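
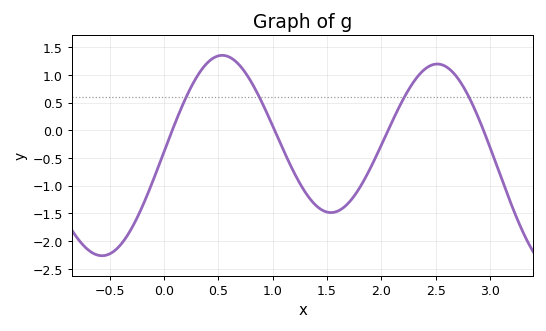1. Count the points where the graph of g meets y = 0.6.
4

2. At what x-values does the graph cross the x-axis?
0.075, 1.02, 2.06, 2.94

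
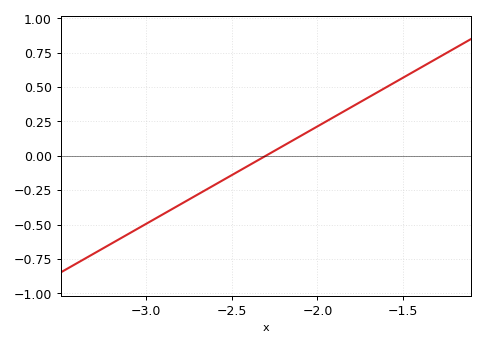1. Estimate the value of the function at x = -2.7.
-0.284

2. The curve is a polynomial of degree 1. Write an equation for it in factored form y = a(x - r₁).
y = 0.71(x + 2.3)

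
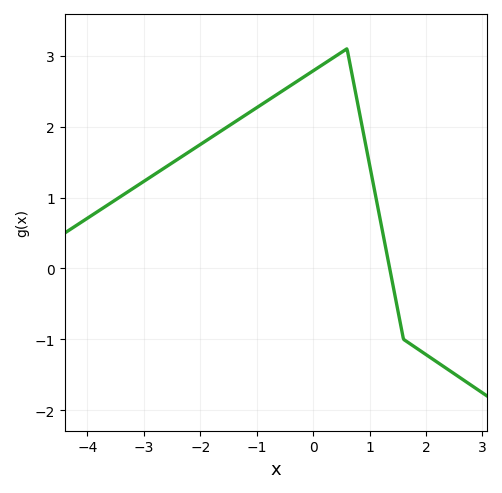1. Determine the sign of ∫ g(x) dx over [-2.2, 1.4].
positive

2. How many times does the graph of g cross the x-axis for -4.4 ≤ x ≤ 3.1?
1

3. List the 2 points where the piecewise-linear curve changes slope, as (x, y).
(0.6, 3.1); (1.6, -1)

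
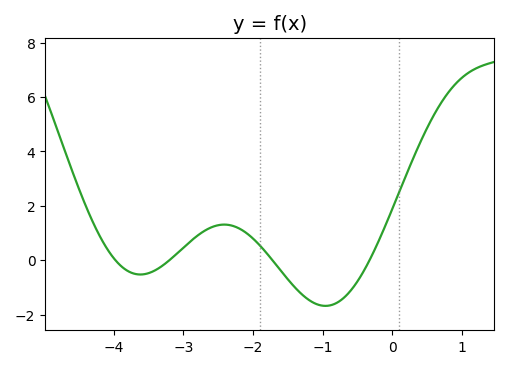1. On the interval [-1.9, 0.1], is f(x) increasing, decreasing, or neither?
neither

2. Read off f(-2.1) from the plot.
1.01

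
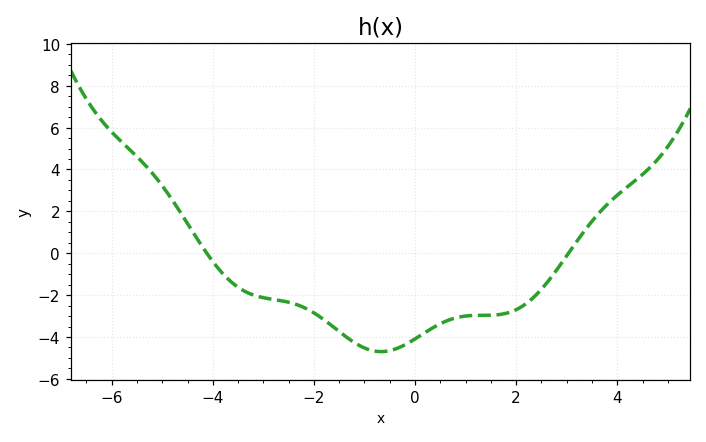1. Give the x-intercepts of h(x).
-4.12, 3.04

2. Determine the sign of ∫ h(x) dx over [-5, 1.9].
negative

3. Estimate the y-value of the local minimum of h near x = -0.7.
-4.7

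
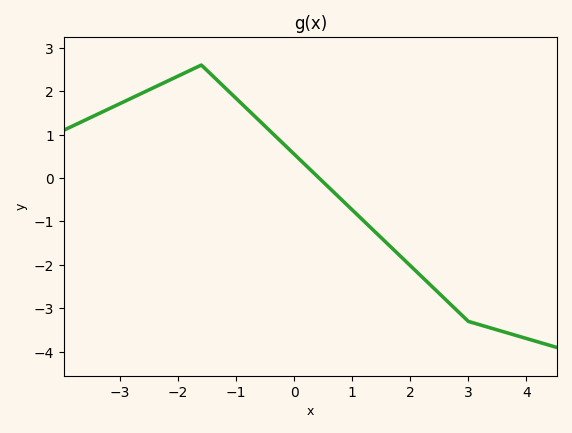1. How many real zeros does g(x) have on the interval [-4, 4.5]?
1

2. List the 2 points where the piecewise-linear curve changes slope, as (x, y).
(-1.6, 2.6); (3, -3.3)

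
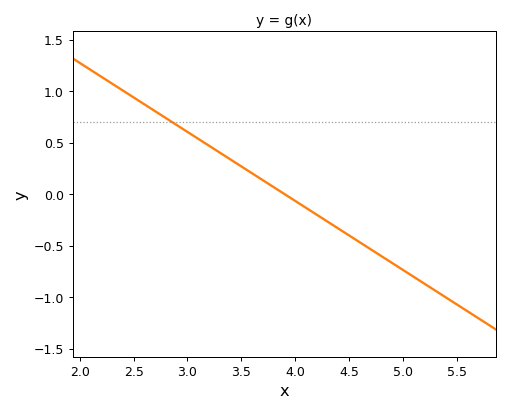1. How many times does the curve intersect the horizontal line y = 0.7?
1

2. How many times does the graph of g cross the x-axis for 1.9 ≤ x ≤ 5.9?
1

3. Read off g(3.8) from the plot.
0.05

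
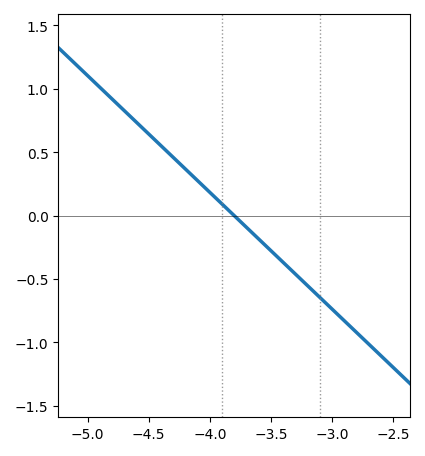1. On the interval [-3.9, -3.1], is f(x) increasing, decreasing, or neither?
decreasing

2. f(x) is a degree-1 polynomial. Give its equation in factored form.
y = -0.92(x + 3.8)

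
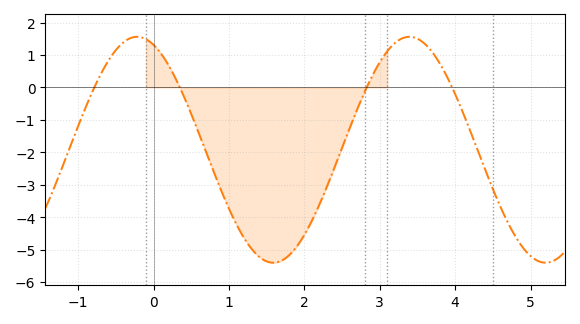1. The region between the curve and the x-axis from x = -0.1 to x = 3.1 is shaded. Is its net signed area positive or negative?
negative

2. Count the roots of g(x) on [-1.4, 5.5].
4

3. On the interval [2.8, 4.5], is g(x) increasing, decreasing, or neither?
neither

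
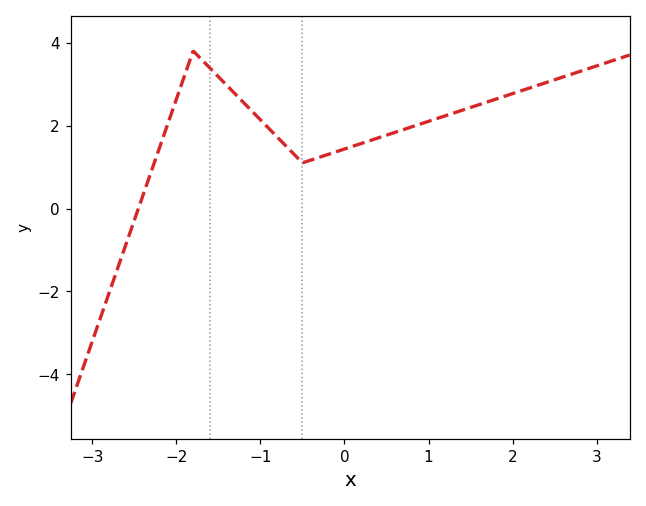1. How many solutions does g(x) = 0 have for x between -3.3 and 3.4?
1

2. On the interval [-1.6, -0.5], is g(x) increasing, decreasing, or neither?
decreasing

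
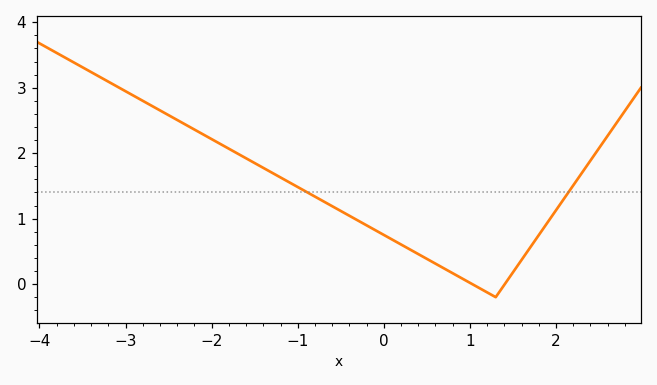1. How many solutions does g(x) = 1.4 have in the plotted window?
2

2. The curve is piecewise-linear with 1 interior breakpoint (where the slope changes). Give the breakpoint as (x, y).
(1.3, -0.2)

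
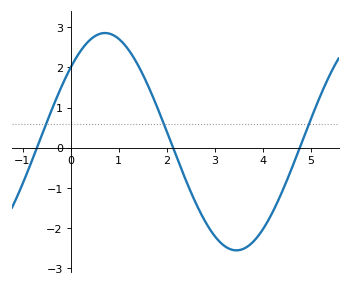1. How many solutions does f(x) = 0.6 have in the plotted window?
3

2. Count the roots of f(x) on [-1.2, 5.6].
3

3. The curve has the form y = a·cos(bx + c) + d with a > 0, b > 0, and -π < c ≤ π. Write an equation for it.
y = 2.71cos(1.15x - 0.822) + 0.15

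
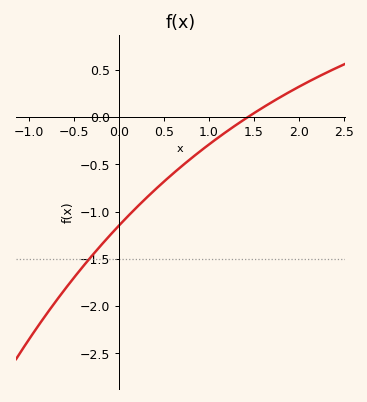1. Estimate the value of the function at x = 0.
-1.15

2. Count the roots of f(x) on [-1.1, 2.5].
1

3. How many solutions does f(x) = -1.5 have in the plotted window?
1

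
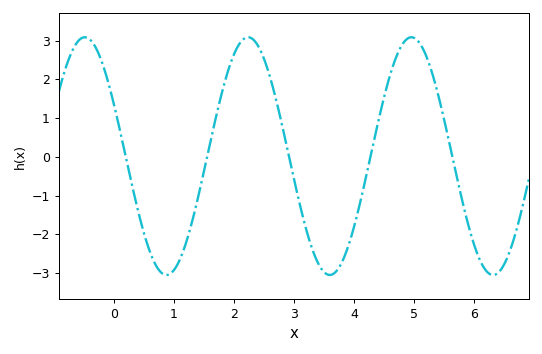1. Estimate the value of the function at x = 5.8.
-1.1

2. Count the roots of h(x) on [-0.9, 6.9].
5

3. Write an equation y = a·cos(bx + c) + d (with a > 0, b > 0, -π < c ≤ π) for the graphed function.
y = 3.07cos(2.31x + 1.11) + 0.02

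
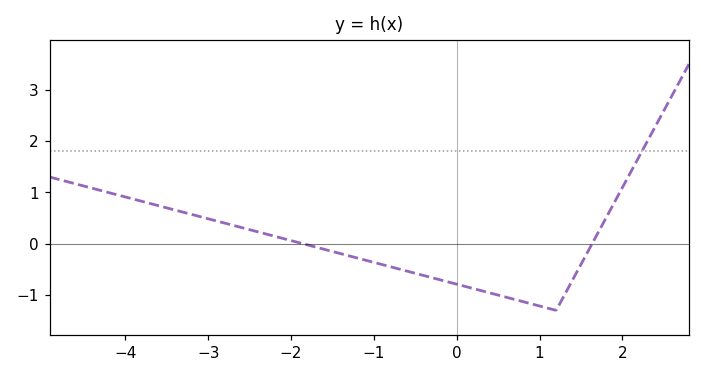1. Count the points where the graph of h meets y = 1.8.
1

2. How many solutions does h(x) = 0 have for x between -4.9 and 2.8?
2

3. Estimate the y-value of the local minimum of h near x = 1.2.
-1.3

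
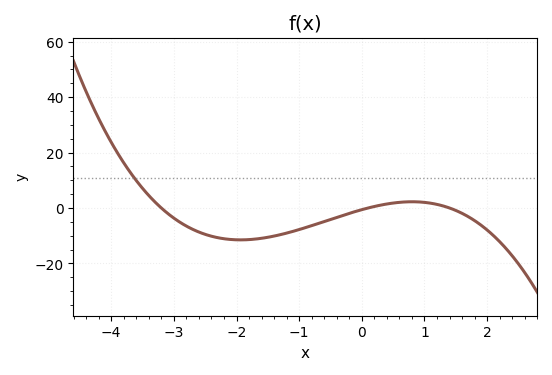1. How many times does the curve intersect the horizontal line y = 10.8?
1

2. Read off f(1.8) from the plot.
-4.56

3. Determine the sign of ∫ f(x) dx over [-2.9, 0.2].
negative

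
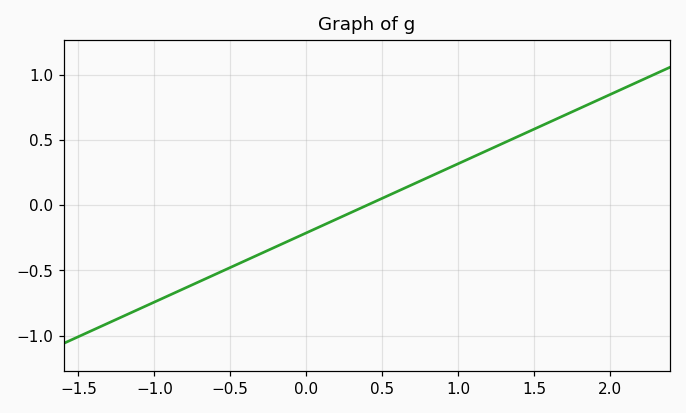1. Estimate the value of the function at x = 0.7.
0.159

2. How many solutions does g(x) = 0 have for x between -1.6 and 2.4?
1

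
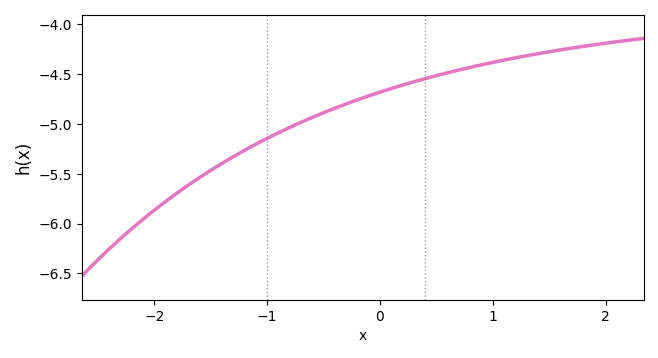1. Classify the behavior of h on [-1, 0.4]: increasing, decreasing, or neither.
increasing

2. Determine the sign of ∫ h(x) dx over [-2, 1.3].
negative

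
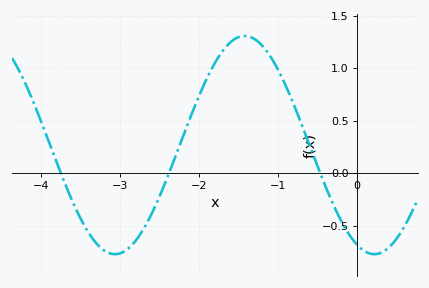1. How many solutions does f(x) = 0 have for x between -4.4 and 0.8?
3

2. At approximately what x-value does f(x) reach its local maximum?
-1.4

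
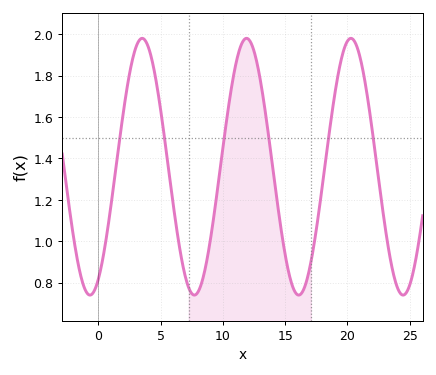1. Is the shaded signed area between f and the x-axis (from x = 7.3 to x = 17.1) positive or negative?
positive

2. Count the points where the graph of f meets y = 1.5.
6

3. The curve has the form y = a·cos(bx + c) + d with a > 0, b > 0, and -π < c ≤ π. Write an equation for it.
y = 0.62cos(0.75x - 2.64) + 1.36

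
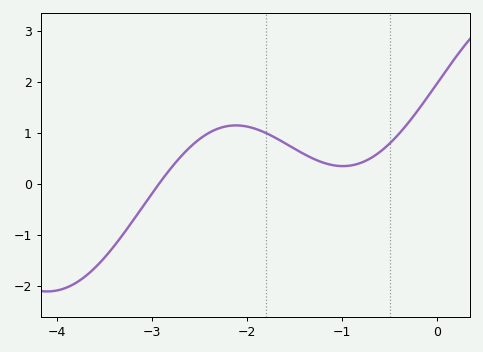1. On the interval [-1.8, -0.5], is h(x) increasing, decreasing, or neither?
neither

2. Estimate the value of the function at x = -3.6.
-1.65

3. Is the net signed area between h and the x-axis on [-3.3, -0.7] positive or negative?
positive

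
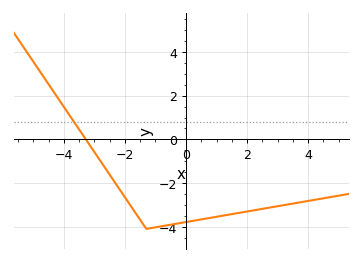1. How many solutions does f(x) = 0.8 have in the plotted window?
1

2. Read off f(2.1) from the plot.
-3.28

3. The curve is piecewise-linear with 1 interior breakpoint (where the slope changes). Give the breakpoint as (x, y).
(-1.3, -4.1)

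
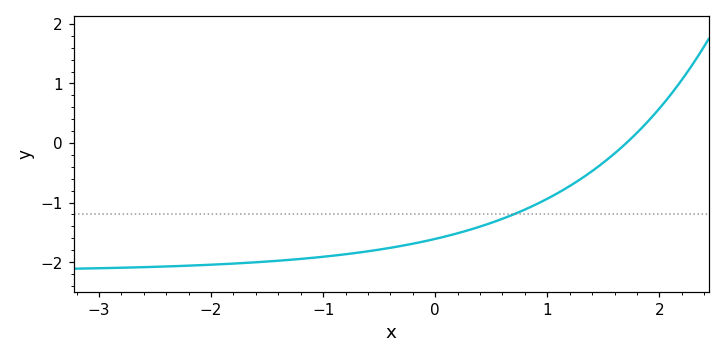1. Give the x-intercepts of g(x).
1.71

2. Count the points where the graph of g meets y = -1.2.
1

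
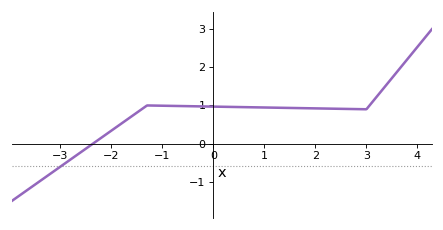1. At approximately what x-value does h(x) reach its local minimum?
3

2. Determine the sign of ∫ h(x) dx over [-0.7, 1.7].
positive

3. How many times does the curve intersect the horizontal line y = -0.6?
1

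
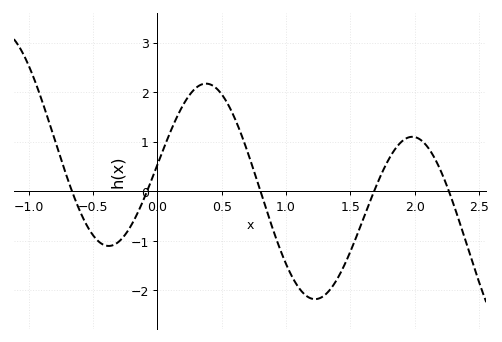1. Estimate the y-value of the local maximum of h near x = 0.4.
2.18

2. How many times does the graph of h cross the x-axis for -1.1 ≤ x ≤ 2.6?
5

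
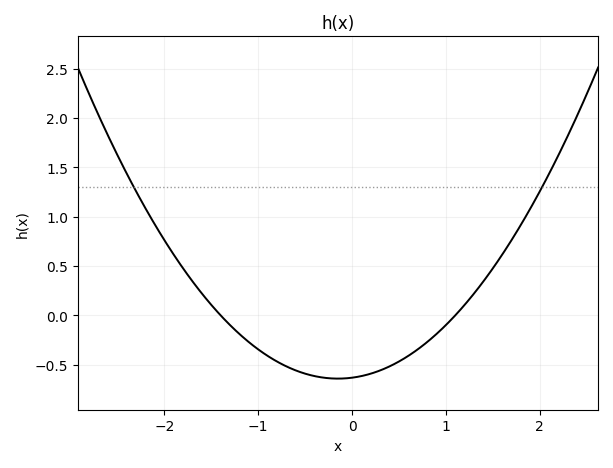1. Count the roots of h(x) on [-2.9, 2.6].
2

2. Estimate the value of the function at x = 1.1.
0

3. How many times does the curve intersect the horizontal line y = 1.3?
2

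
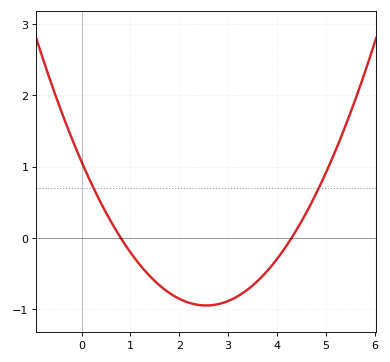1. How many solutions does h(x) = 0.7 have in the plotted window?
2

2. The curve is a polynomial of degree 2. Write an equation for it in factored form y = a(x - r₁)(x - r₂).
y = 0.31(x - 0.8)(x - 4.3)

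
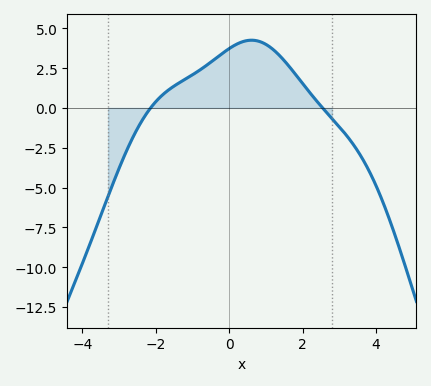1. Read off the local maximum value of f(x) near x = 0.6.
4.2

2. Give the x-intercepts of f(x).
-2.2, 2.6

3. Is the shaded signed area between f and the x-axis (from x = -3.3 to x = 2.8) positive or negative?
positive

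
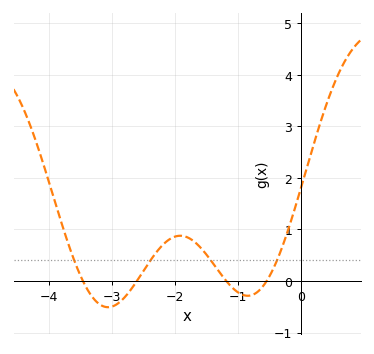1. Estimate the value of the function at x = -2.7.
-0.2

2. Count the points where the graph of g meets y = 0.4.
4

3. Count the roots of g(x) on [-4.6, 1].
4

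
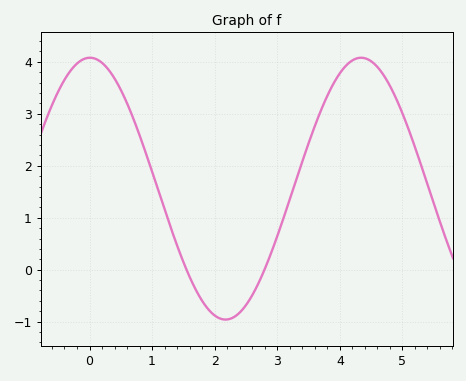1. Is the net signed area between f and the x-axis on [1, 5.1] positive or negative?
positive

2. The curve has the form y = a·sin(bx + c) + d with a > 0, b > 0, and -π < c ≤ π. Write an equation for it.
y = 2.52sin(1.4x + 1.6) + 1.56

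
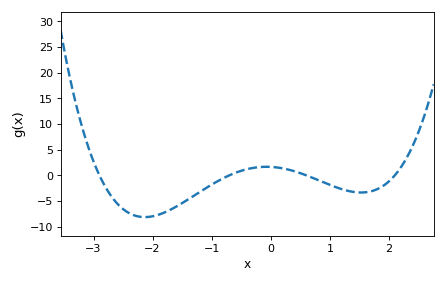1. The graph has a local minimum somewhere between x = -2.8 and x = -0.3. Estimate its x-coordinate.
-2.13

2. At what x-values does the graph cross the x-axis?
-2.9, -0.7, 0.6, 2.1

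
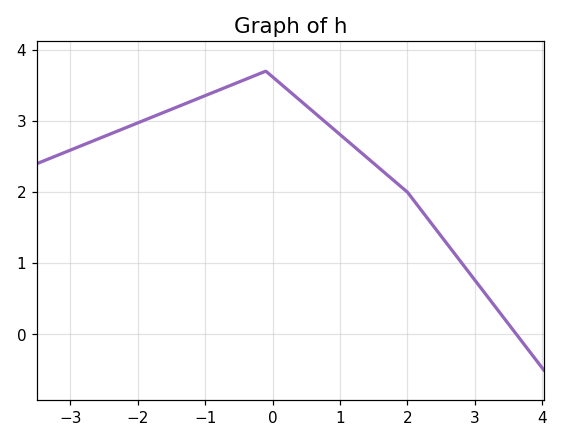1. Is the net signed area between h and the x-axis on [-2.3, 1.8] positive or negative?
positive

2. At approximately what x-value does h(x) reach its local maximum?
-0.2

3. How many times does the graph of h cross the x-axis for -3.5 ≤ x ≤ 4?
1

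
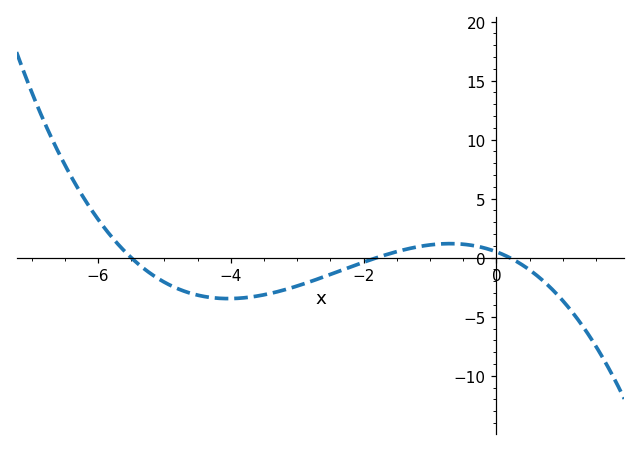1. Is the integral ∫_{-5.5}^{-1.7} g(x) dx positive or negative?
negative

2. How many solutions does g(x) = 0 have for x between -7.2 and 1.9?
3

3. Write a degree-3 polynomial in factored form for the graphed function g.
y = -0.25(x + 5.5)(x + 1.8)(x - 0.2)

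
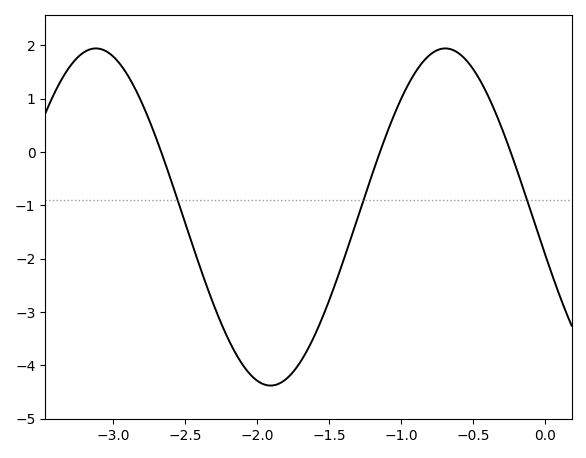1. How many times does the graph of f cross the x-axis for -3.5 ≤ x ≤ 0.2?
3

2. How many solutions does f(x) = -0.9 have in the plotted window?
3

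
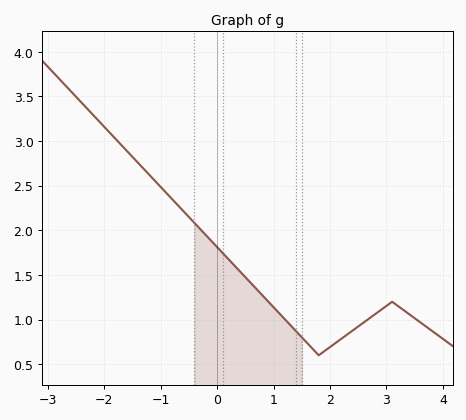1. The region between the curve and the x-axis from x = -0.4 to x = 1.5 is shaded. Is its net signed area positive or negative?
positive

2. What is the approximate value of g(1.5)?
0.802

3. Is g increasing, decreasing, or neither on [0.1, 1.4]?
decreasing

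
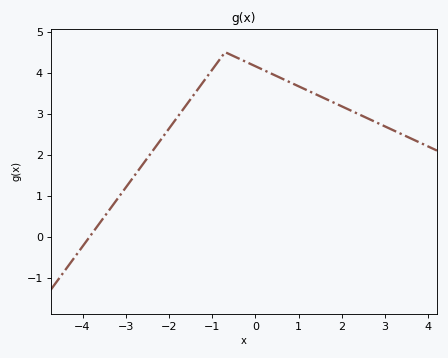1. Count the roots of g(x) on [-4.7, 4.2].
1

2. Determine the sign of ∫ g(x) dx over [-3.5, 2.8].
positive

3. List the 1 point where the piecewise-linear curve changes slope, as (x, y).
(-0.7, 4.5)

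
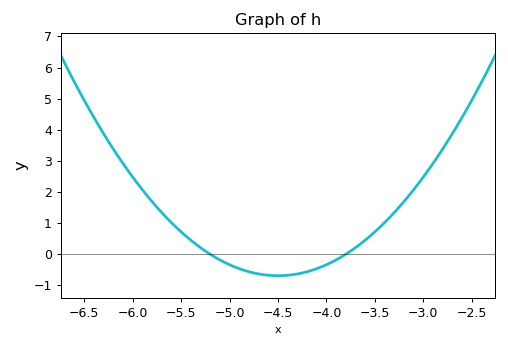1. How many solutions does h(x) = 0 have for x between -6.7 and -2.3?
2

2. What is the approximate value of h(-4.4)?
-0.677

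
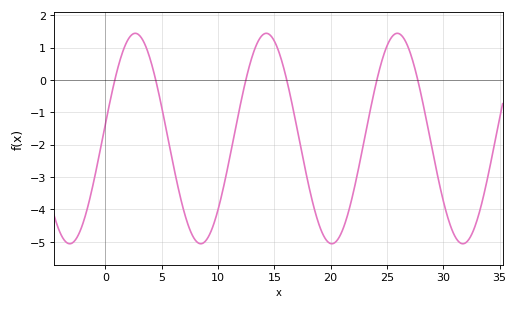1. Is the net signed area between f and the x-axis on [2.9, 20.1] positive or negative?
negative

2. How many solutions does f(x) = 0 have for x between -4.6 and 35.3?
6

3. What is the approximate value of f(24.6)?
0.651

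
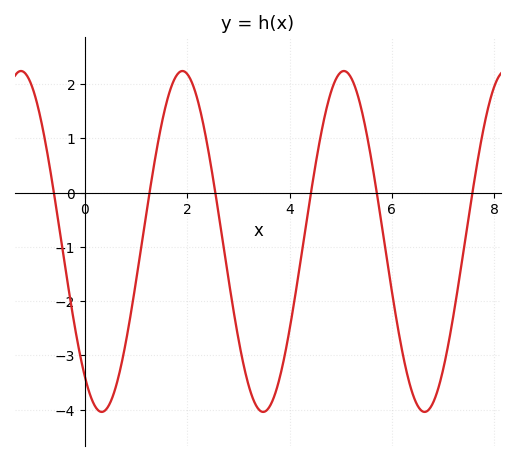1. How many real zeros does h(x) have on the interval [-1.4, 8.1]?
6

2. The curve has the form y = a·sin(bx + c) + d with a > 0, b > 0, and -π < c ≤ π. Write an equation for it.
y = 3.14sin(1.99x - 2.22) - 0.9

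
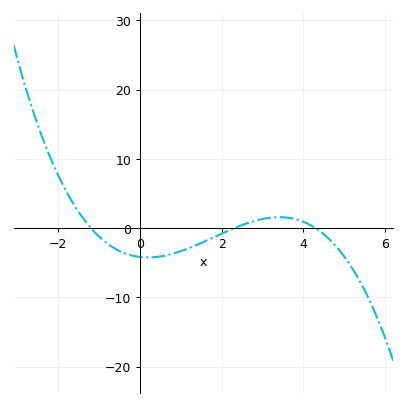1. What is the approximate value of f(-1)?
-1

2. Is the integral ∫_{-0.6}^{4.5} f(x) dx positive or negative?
negative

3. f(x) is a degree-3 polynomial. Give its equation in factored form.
y = -0.35(x + 1.2)(x - 2.3)(x - 4.3)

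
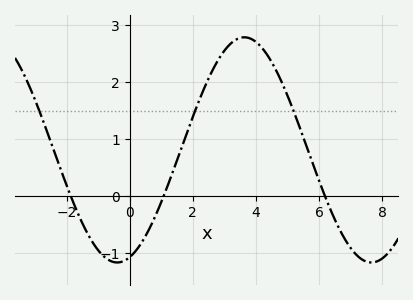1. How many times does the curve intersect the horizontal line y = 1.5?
3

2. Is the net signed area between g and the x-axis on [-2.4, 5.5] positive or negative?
positive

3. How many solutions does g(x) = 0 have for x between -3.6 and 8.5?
3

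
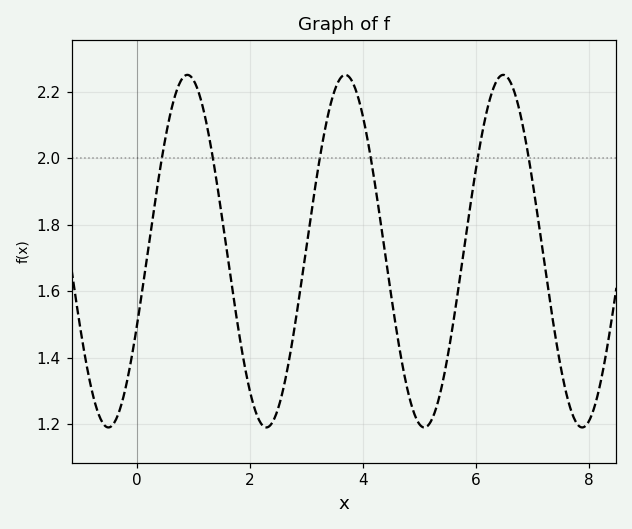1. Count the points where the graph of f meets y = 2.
6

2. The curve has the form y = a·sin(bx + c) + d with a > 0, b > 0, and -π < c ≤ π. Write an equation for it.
y = 0.53sin(2.25x - 0.44) + 1.72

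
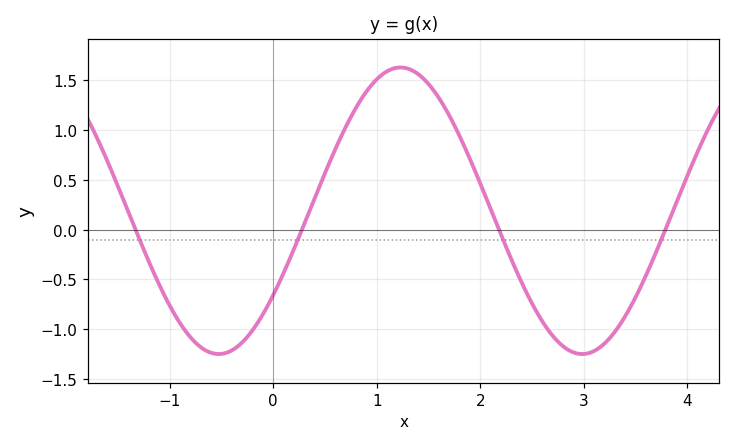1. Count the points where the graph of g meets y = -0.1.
4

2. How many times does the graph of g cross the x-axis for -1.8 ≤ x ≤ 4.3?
4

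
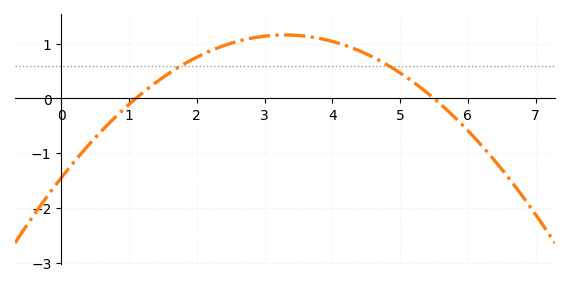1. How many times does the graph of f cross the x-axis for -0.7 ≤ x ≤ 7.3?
2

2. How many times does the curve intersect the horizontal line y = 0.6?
2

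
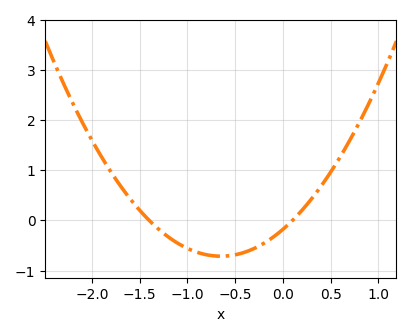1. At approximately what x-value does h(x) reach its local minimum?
-0.65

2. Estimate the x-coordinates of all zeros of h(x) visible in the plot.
-1.4, 0.1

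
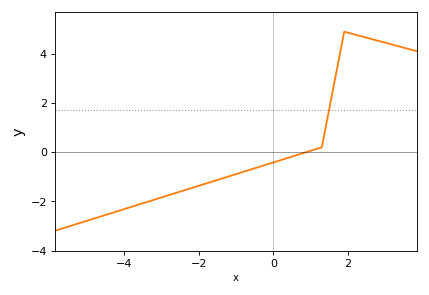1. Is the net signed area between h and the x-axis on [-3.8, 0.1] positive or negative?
negative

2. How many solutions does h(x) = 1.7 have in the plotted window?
1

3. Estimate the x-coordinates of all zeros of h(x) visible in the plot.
0.8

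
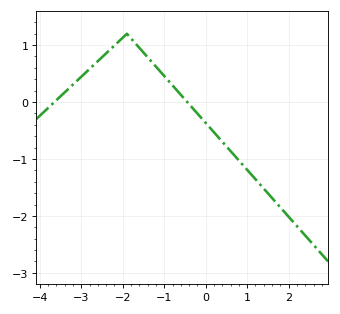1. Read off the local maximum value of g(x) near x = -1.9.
1.2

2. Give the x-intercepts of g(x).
-3.6, -0.4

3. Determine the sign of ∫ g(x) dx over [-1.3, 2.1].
negative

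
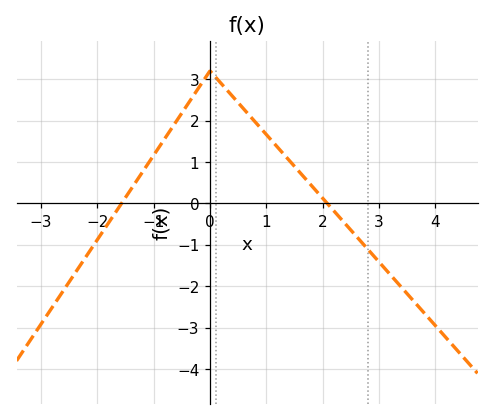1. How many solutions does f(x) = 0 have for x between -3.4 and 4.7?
2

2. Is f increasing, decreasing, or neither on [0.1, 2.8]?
decreasing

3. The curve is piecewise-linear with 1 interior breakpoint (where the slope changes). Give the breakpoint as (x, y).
(0, 3.2)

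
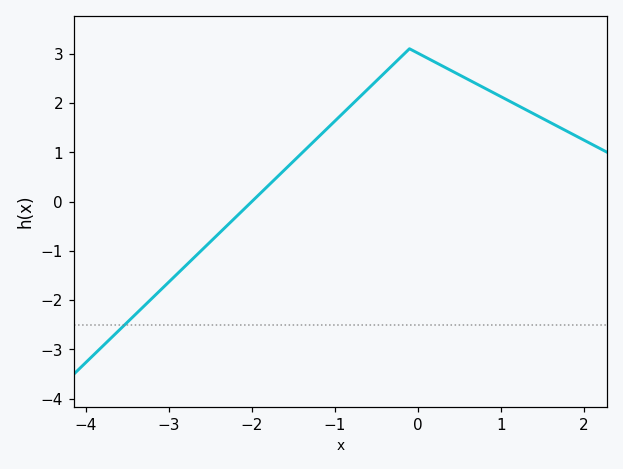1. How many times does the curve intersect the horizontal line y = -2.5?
1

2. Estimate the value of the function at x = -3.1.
-1.8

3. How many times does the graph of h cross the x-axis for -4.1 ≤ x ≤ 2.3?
1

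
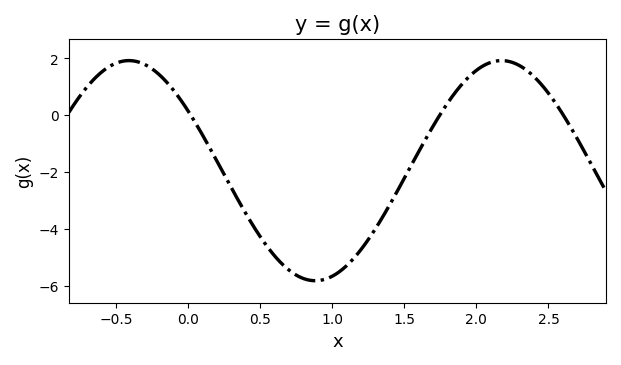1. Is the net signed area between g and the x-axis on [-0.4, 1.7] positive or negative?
negative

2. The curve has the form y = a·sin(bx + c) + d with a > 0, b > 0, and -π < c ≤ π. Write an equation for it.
y = 3.87sin(2.43x + 2.57) - 1.95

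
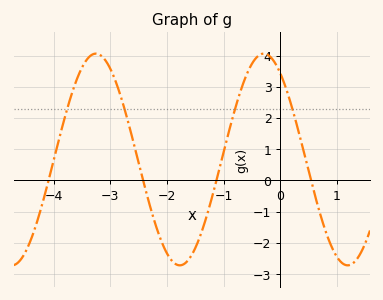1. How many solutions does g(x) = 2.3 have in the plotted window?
4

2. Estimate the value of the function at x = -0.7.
2.9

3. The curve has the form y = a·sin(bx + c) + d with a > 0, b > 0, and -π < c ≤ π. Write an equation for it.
y = 3.39sin(2.1x + 2.2) + 0.67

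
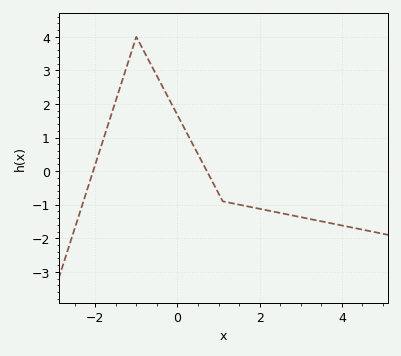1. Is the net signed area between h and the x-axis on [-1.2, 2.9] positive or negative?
positive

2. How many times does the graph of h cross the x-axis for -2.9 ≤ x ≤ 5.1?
2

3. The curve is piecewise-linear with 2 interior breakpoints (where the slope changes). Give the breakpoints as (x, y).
(-1, 4); (1.1, -0.9)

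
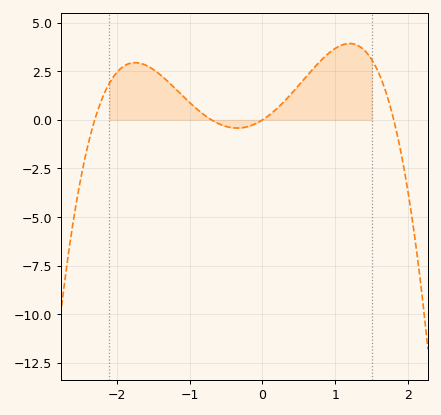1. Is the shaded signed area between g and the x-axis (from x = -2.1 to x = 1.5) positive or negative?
positive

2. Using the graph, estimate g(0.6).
2.2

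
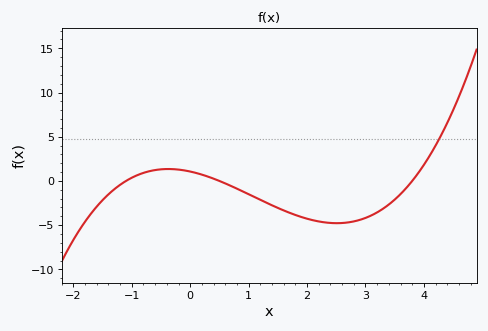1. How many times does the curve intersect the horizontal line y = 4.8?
1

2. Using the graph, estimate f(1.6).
-3.5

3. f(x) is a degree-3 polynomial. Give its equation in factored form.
y = 0.51(x + 1.1)(x - 0.5)(x - 3.8)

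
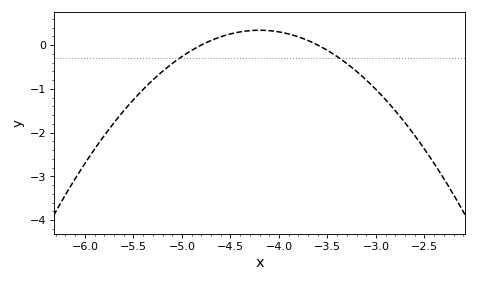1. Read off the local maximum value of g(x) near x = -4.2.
0.338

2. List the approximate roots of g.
-4.8, -3.6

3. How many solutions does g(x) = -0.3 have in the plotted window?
2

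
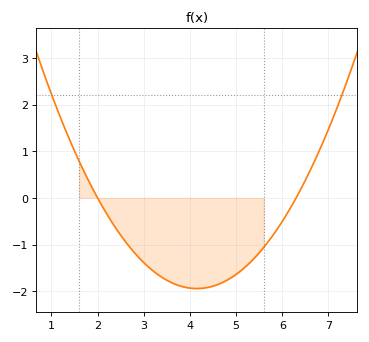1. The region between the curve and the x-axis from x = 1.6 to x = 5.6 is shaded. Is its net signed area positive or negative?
negative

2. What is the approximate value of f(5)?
-1.64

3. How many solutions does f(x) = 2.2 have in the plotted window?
2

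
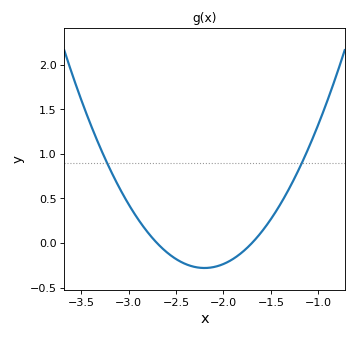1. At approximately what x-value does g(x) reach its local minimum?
-2.2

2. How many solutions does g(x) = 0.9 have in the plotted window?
2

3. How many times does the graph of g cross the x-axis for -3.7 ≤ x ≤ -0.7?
2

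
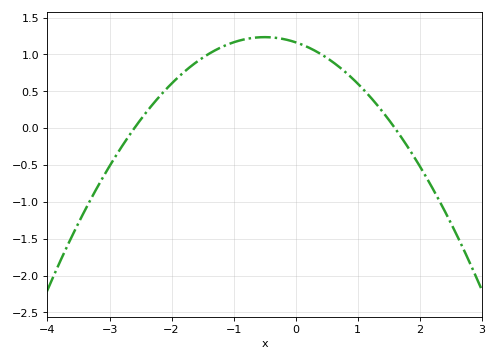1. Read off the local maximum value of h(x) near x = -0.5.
1.23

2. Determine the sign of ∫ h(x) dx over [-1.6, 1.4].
positive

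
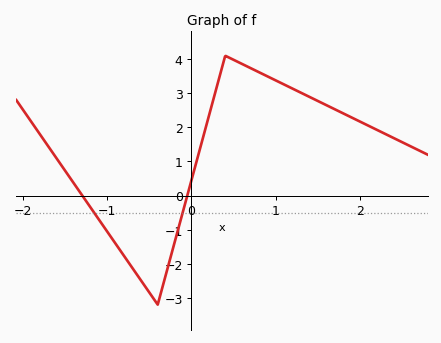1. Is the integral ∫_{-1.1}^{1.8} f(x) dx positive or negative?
positive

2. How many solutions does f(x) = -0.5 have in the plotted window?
2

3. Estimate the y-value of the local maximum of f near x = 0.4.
4.1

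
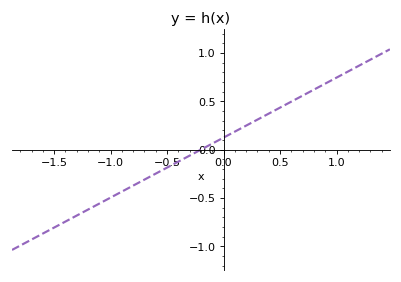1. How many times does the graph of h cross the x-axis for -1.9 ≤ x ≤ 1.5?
1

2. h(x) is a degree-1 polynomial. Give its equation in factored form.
y = 0.62(x + 0.2)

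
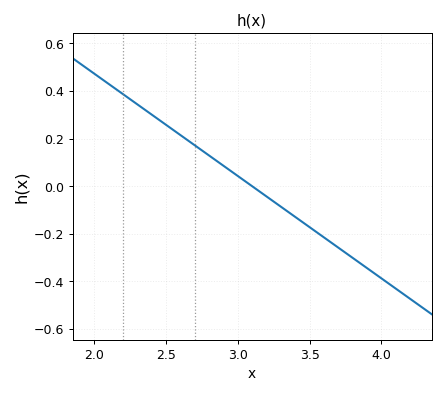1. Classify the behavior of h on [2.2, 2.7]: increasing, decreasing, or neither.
decreasing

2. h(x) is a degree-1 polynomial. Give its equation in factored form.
y = -0.43(x - 3.1)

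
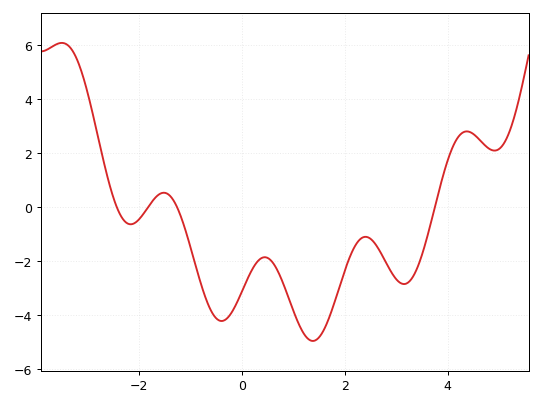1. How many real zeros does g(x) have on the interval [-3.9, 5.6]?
4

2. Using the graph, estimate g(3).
-2.6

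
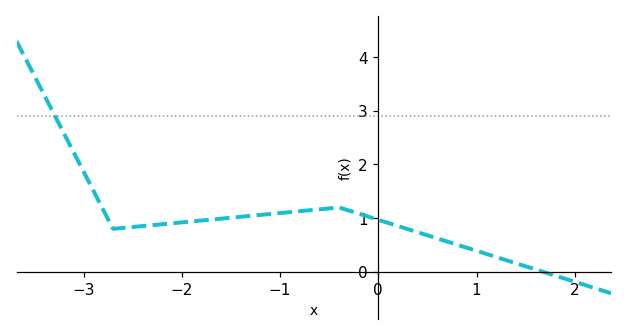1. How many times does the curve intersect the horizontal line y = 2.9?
1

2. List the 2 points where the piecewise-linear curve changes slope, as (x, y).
(-2.7, 0.8); (-0.4, 1.2)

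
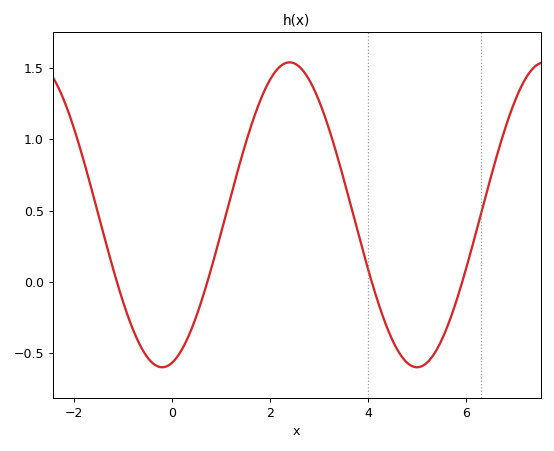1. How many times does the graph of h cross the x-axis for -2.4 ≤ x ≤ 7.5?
4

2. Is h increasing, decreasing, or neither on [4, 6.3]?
neither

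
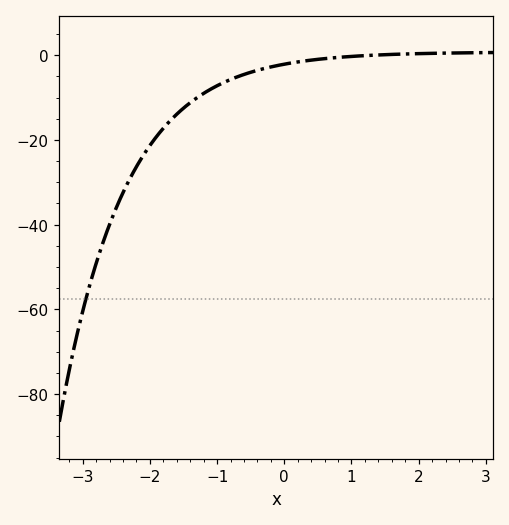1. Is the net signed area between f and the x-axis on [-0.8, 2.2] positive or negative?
negative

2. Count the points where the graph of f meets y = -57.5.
1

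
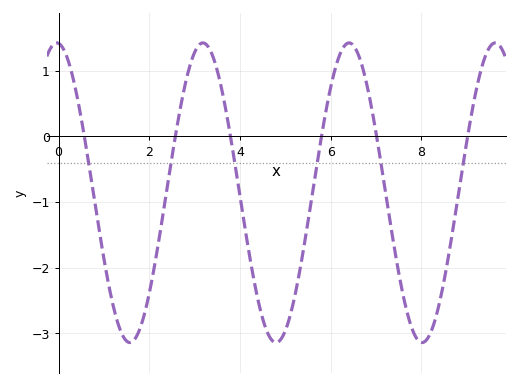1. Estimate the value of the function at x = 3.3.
1.4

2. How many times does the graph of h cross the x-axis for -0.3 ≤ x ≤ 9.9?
6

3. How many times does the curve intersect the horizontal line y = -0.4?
6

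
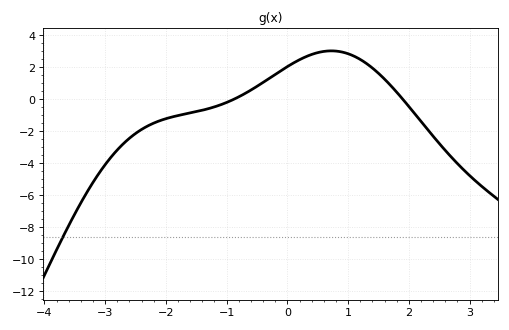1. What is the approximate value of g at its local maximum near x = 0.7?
3.04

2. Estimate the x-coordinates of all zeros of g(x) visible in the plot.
-0.885, 1.9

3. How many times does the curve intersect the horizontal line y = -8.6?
1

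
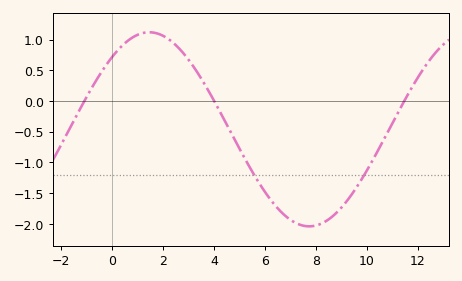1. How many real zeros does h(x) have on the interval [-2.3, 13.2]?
3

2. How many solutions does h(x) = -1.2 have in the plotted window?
2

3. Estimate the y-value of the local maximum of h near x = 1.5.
1.12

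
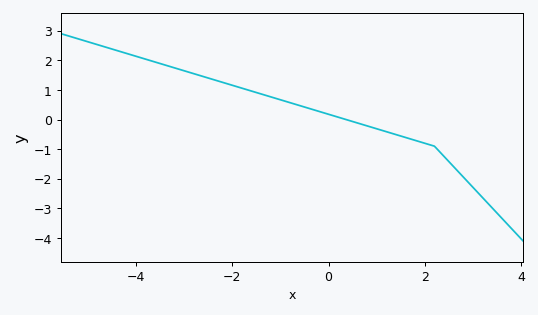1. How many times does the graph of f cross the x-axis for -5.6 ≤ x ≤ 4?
1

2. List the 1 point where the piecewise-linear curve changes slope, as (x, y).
(2.2, -0.9)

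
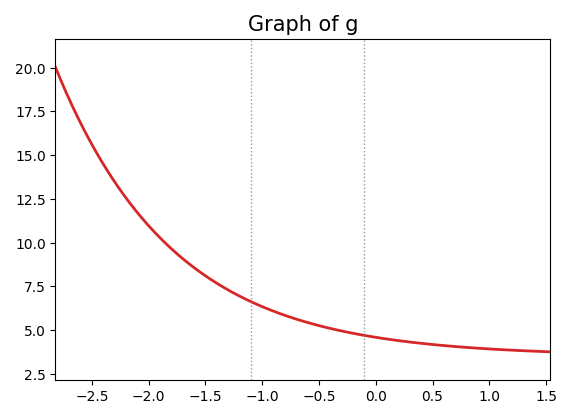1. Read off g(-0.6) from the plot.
5.4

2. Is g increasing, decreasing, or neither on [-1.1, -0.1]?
decreasing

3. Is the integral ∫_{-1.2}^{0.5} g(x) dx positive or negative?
positive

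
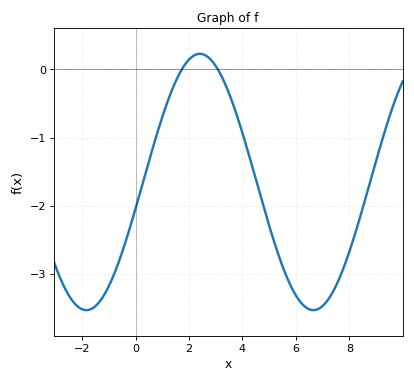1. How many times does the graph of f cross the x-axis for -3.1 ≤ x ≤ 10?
2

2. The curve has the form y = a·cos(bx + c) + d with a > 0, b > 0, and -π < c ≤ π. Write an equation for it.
y = 1.88cos(0.74x - 1.78) - 1.65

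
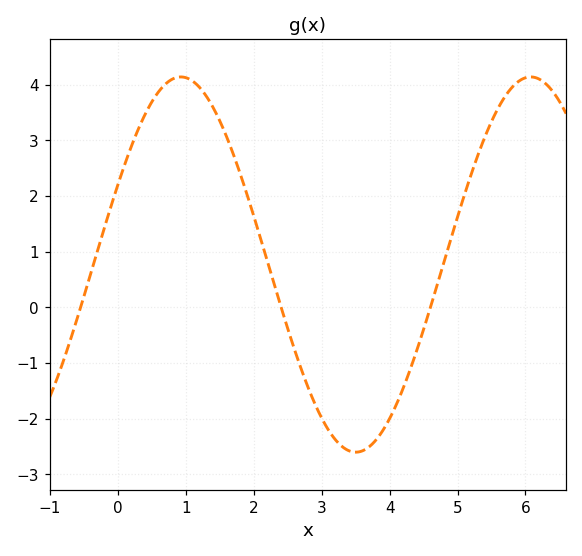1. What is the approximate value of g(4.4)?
-0.8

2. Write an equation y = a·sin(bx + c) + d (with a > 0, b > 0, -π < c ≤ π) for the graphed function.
y = 3.37sin(1.2x + 0.44) + 0.77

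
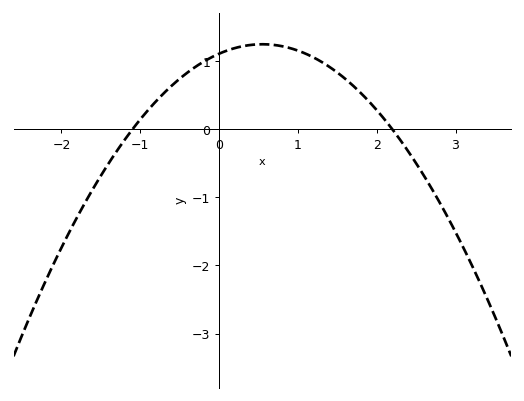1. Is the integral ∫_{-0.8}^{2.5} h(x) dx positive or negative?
positive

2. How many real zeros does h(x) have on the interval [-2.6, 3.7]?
2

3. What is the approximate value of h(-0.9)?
0.3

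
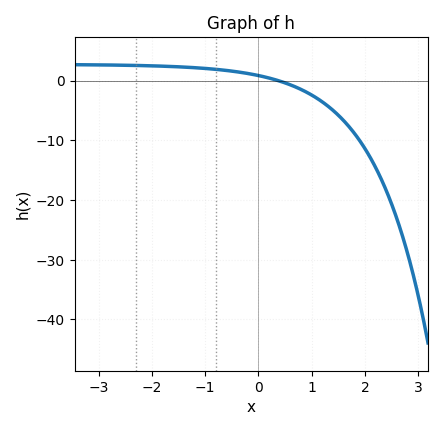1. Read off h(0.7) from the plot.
-1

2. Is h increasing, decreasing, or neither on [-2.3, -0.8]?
decreasing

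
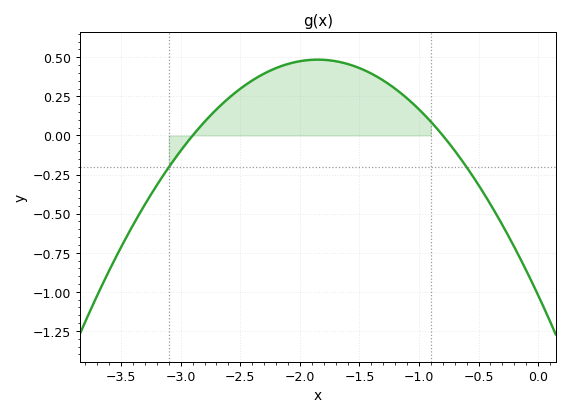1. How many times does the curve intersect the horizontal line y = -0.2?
2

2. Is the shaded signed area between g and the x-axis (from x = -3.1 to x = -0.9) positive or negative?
positive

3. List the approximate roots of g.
-2.9, -0.8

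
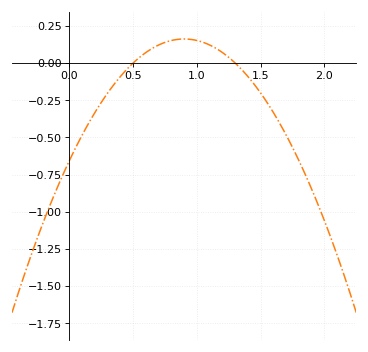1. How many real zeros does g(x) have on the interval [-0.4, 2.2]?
2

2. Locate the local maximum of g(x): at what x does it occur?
0.9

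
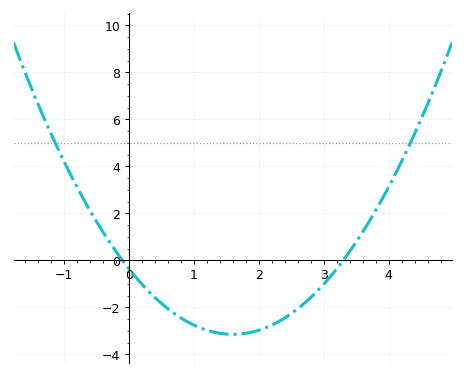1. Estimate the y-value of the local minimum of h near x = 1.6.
-3.2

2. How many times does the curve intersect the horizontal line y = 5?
2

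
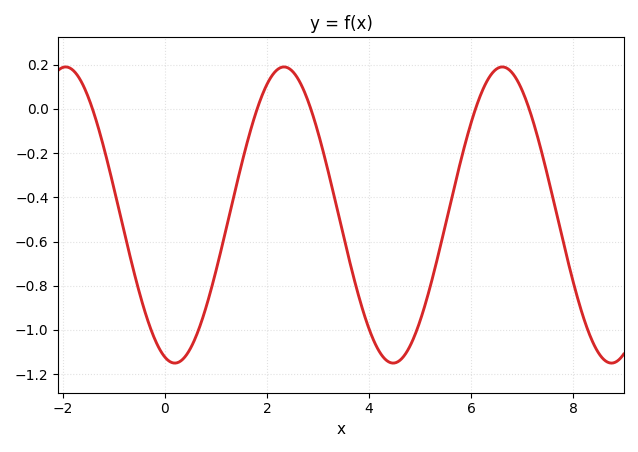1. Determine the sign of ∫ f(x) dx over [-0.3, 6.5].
negative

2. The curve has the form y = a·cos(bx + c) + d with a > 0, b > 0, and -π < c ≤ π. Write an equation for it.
y = 0.67cos(1.5x + 2.9) - 0.48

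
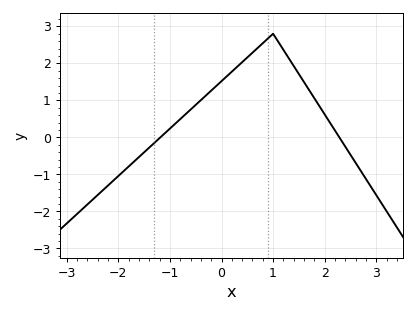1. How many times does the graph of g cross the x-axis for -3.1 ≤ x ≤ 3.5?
2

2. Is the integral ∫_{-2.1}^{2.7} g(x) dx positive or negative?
positive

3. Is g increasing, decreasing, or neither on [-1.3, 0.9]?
increasing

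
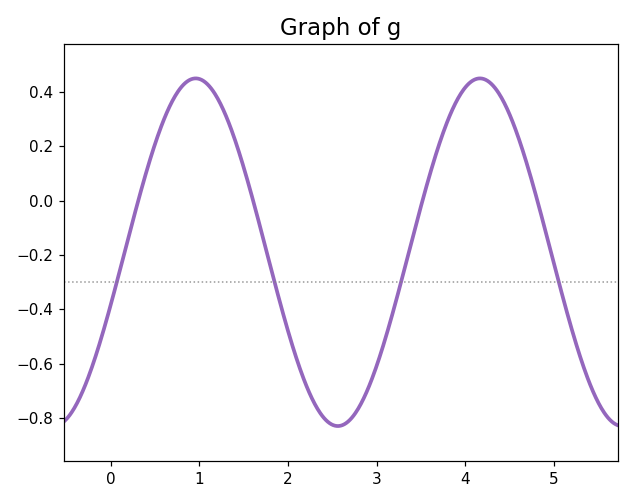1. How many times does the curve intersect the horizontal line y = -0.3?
4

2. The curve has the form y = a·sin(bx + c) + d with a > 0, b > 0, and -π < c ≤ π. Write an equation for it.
y = 0.64sin(1.96x - 0.31) - 0.19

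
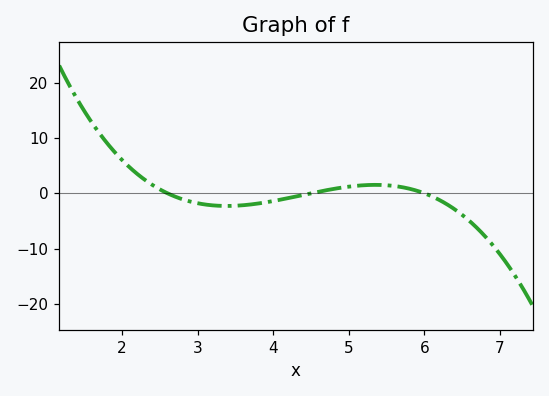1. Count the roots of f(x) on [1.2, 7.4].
3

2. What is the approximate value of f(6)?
0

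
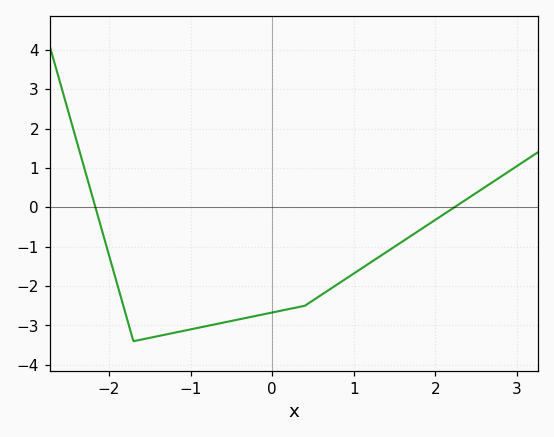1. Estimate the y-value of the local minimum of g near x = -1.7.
-3.4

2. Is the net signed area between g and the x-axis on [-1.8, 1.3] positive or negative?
negative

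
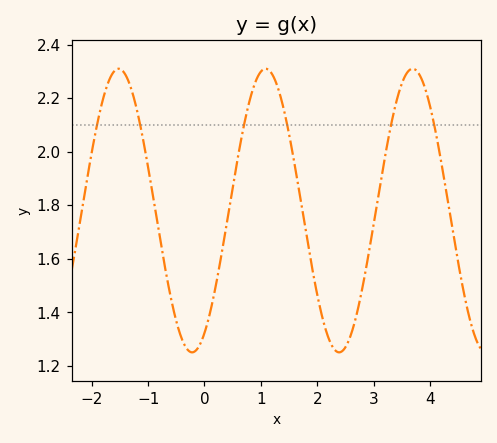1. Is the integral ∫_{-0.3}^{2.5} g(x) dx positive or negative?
positive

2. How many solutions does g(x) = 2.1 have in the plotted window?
6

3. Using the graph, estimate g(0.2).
1.5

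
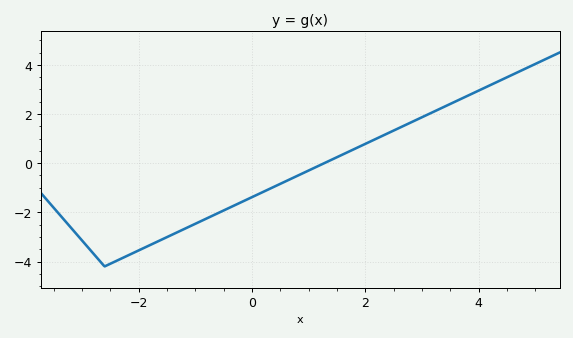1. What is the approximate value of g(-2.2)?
-3.8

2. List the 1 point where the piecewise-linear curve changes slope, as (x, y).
(-2.6, -4.2)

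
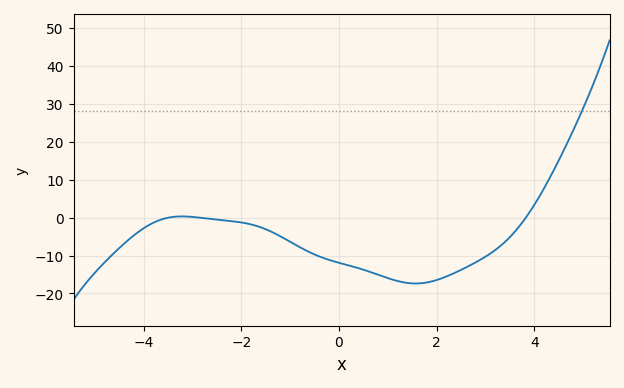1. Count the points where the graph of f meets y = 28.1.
1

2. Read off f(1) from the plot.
-16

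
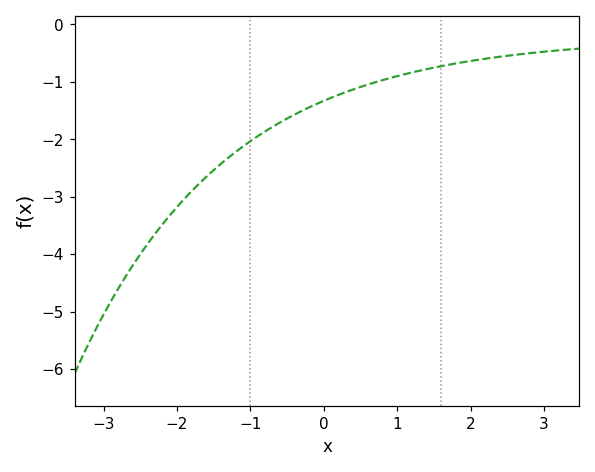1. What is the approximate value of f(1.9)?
-0.7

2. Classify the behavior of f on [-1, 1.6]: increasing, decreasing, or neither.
increasing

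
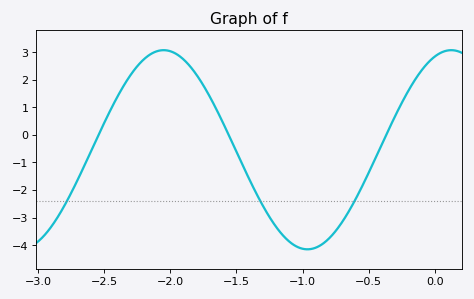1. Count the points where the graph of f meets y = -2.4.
3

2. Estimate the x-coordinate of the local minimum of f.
-0.962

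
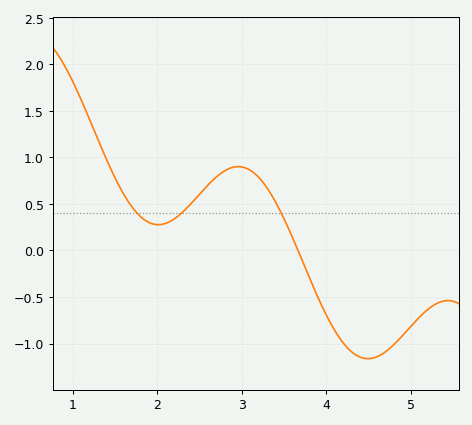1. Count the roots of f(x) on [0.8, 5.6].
1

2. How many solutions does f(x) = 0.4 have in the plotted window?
3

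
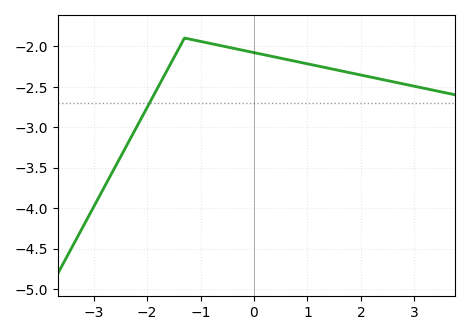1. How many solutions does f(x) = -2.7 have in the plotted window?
1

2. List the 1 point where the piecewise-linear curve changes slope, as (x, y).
(-1.3, -1.9)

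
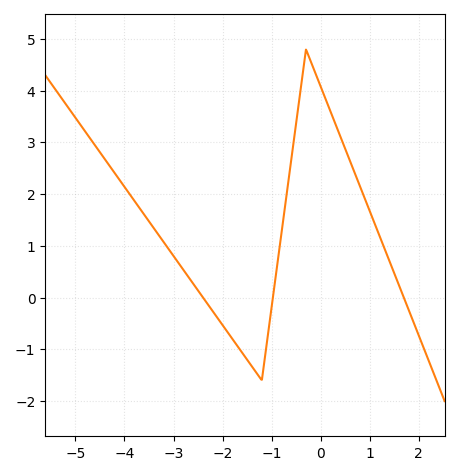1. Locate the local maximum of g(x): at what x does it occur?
-0.2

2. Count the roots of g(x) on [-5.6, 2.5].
3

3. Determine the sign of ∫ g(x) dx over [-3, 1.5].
positive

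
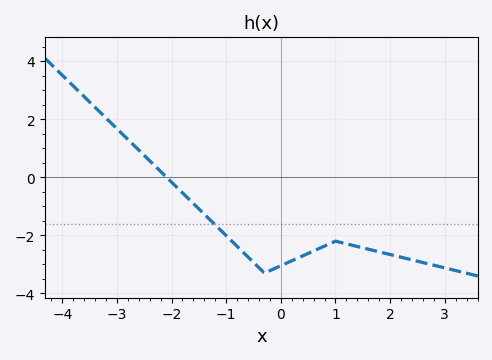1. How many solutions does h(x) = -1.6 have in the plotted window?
1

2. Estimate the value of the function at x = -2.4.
0.57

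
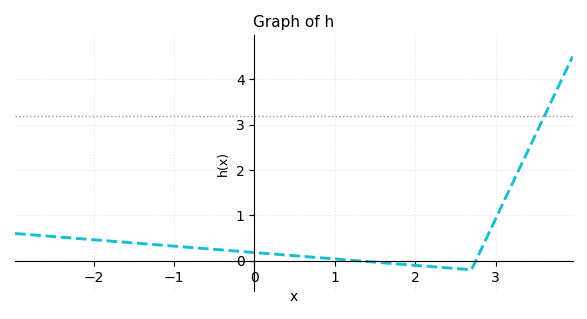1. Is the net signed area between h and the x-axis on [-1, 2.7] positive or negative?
positive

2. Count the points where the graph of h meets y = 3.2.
1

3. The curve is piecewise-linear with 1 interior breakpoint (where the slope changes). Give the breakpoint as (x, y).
(2.7, -0.2)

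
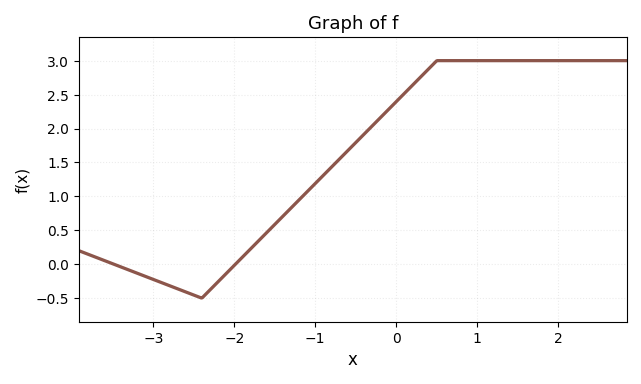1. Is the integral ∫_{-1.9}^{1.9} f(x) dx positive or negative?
positive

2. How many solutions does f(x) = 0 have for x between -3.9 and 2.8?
2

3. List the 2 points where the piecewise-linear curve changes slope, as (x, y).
(-2.4, -0.5); (0.5, 3)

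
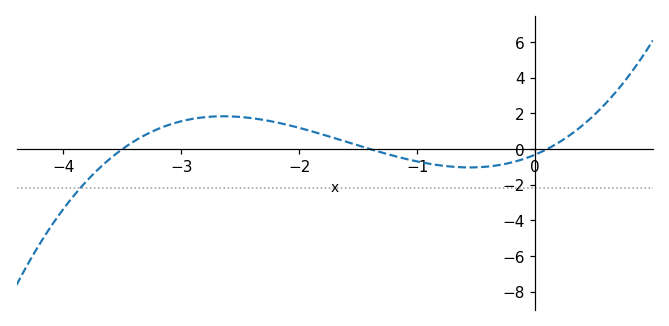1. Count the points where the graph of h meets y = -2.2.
1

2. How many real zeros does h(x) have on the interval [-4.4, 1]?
3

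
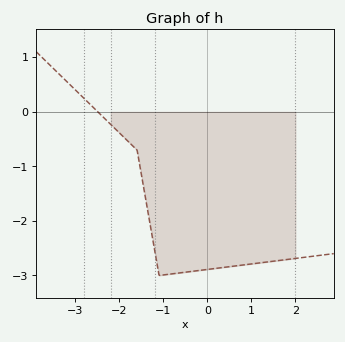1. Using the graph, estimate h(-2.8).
0.2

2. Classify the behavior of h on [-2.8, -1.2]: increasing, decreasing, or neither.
decreasing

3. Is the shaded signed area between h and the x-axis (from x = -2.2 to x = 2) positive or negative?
negative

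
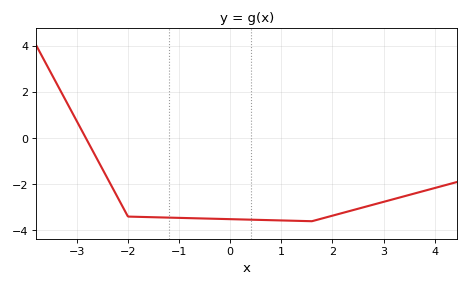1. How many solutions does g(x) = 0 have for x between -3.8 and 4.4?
1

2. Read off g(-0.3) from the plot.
-3.49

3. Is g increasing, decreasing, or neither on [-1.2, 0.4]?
decreasing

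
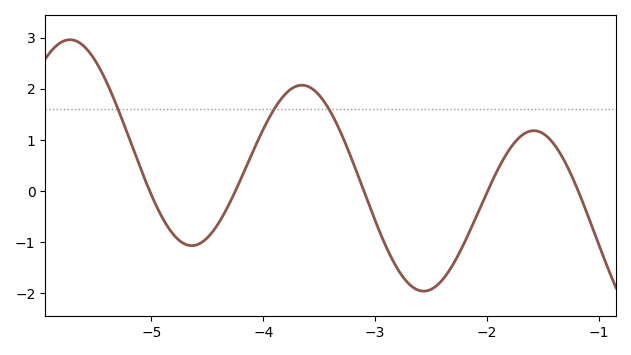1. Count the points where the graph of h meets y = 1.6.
3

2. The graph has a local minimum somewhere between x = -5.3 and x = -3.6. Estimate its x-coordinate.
-4.6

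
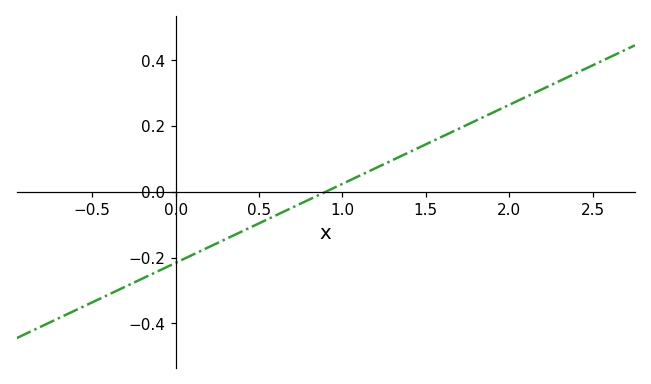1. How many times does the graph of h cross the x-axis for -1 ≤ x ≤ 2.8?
1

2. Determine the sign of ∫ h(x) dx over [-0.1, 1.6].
negative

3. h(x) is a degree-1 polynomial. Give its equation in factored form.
y = 0.24(x - 0.9)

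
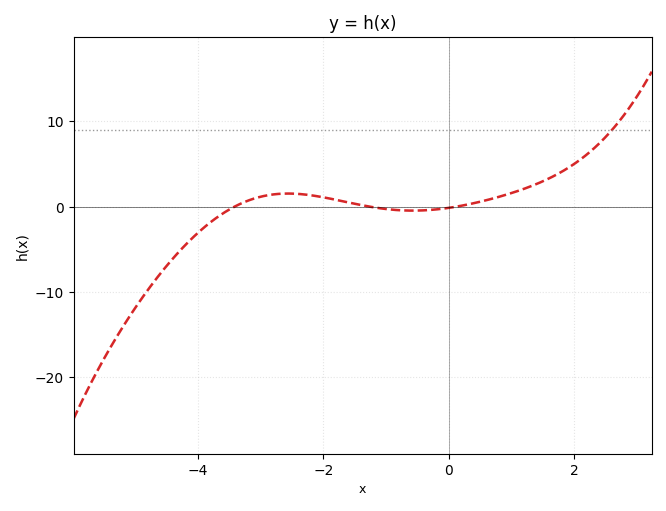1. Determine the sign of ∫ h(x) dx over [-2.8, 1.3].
positive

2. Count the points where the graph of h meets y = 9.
1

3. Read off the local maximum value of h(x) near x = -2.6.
2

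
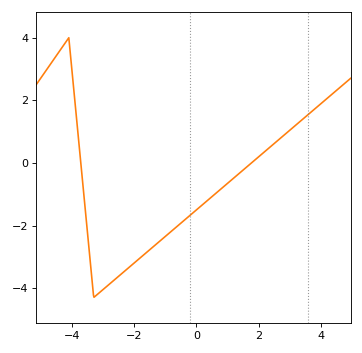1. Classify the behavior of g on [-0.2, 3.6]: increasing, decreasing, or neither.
increasing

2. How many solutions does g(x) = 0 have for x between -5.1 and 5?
2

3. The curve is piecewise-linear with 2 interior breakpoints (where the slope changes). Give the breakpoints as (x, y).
(-4.1, 4); (-3.3, -4.3)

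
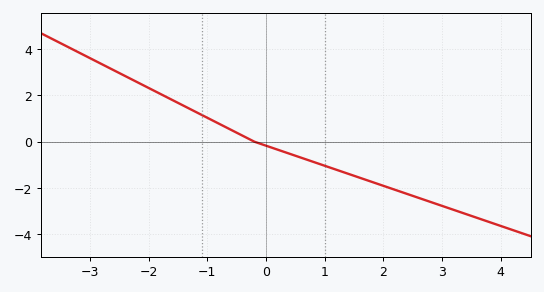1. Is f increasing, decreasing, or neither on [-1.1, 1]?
decreasing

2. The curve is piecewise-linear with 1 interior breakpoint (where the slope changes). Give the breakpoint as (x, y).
(-0.2, 0)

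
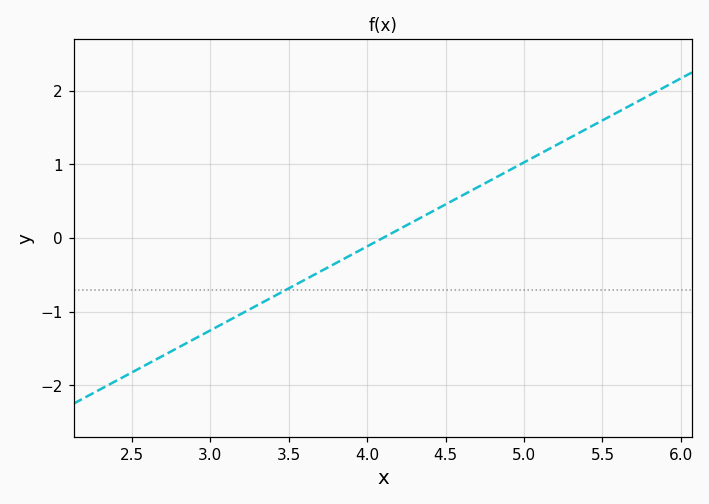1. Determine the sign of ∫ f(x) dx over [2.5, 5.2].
negative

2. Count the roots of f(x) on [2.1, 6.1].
1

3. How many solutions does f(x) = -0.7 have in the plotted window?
1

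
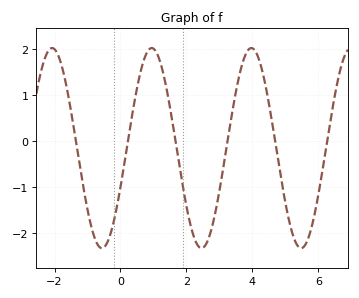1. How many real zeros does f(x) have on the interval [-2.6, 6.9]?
6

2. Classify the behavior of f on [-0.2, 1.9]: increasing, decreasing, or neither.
neither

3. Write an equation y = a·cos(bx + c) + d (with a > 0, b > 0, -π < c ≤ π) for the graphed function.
y = 2.17cos(2.1x - 2) - 0.15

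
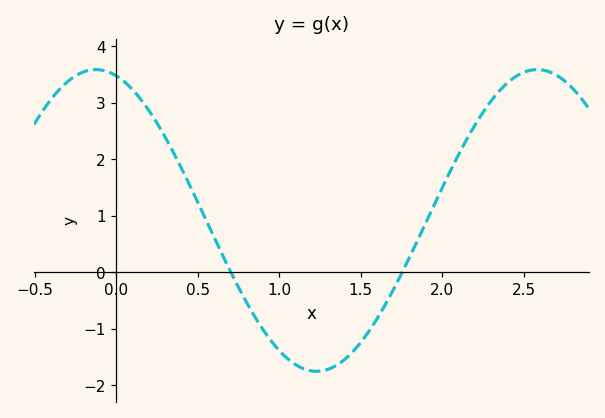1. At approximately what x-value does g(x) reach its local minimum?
1.23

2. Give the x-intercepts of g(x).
0.703, 1.75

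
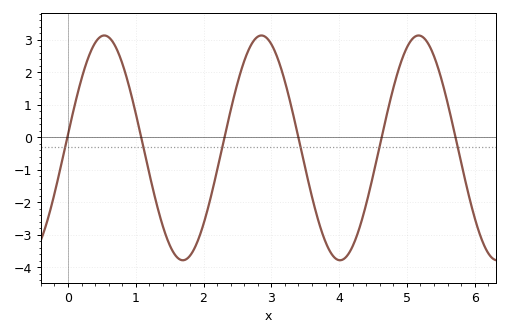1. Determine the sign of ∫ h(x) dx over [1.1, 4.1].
negative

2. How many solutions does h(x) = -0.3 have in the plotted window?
6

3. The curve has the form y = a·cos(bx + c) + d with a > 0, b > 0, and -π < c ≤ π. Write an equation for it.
y = 3.46cos(2.7x - 1.5) - 0.33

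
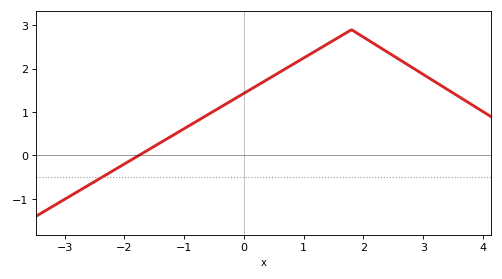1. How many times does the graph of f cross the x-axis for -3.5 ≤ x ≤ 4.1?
1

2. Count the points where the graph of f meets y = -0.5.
1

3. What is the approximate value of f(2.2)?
2.56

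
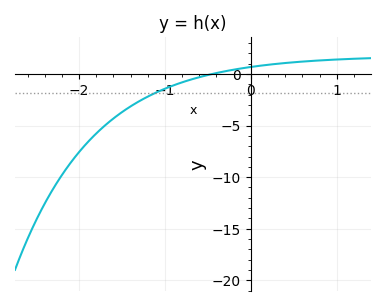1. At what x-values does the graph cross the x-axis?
-0.4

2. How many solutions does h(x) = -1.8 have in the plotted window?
1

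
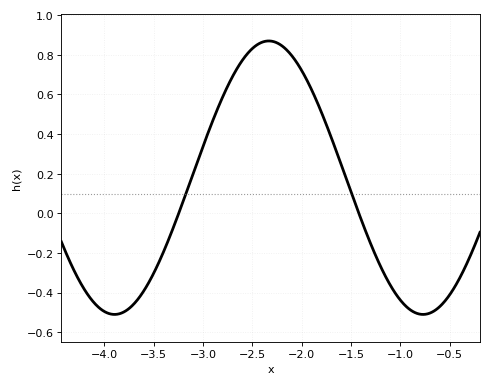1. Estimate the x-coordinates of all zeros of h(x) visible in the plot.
-3.25, -1.42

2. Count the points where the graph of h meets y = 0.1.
2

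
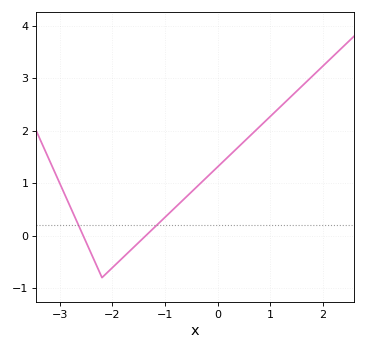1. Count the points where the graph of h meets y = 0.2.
2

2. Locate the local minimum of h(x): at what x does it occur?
-2.2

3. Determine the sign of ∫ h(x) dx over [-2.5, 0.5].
positive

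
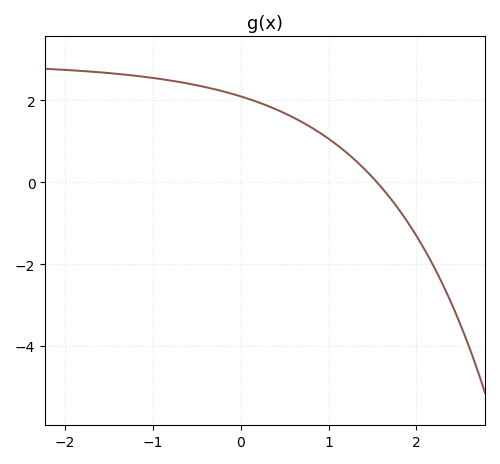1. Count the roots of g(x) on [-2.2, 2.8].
1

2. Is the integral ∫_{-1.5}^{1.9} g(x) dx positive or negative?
positive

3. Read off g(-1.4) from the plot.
2.65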